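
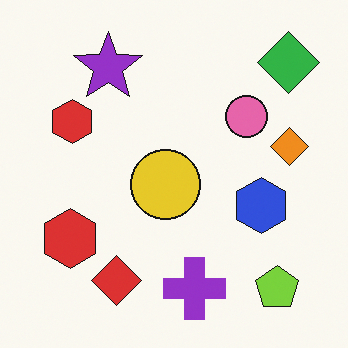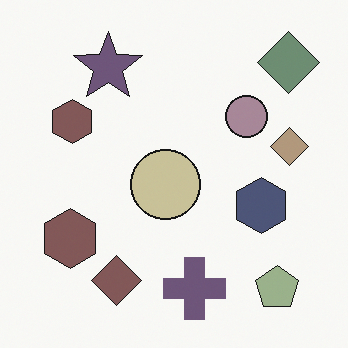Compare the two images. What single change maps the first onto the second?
This is the original image heavily desaturated.

All colors are more muted and greyish — a global saturation change.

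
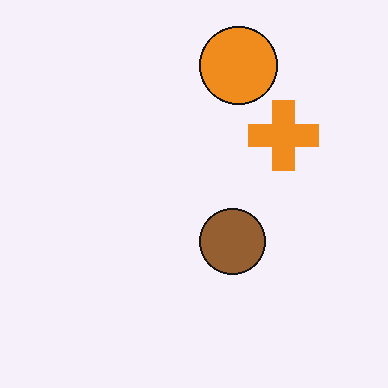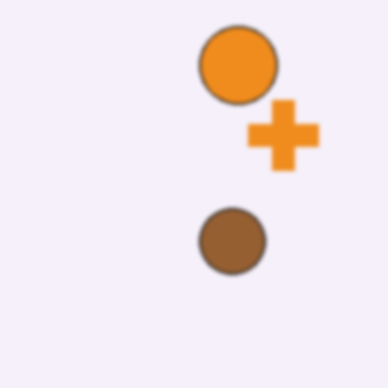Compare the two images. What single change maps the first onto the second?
The image was given a subtle gaussian blur.

Shape edges and outlines are uniformly softened across the whole image.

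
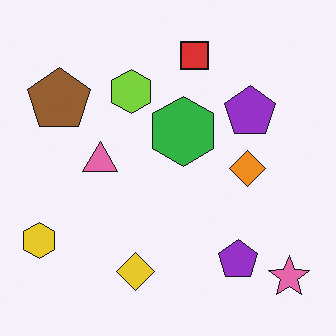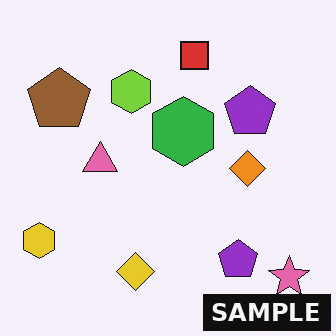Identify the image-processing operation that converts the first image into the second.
It was watermarked with the text "SAMPLE" in the lower-right corner.

A dark label reading "SAMPLE" appears in the lower-right corner.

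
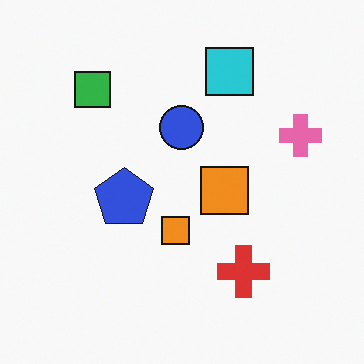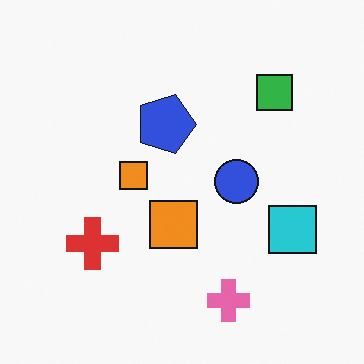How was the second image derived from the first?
The image was rotated 90° clockwise.

The green square sits in the top-left of the first image and the top-right of the second — consistent with a whole-image 90° clockwise rotation.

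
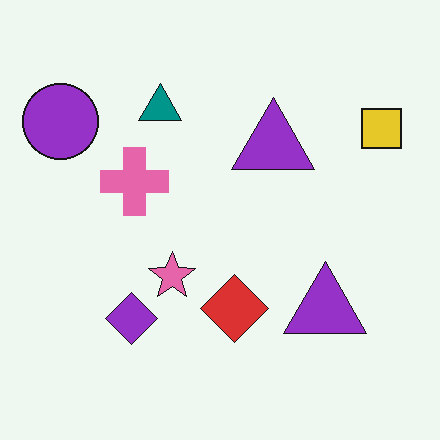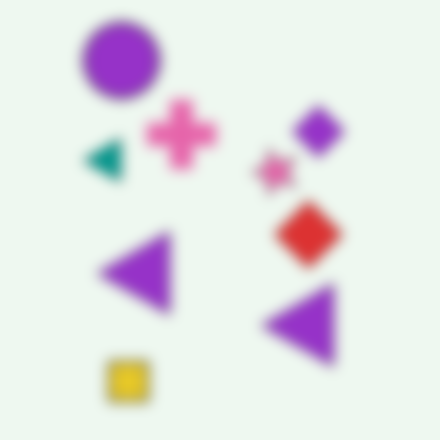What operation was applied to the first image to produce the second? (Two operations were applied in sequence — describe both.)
This is the original image heavily blurred, then transposed (reflected across the top-left ↔ bottom-right diagonal).

Shape edges and outlines are uniformly softened across the whole image. Shapes have swapped their row and column positions — what was in the top-right is now in the bottom-left — a diagonal reflection.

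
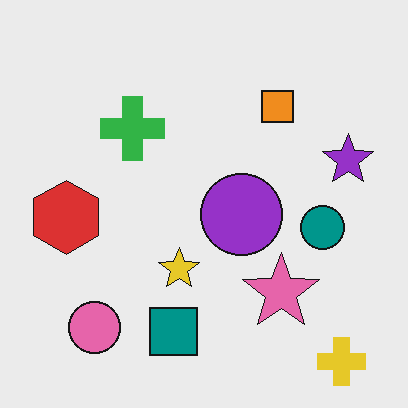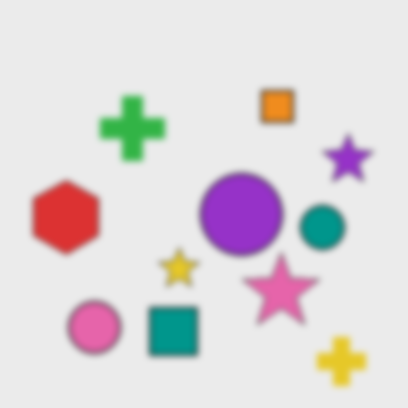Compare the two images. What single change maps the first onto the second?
It was noticeably gaussian-blurred.

Shape edges and outlines are uniformly softened across the whole image.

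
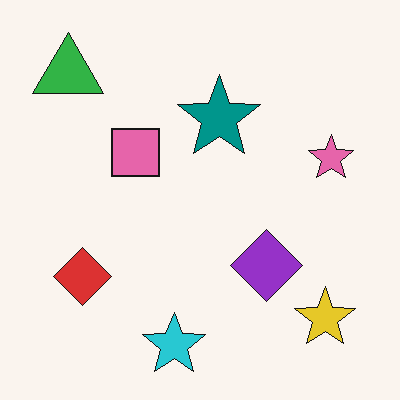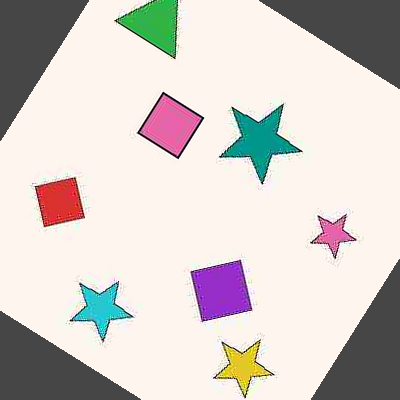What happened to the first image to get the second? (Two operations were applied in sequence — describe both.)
It was degraded with heavy JPEG compression, then rotated clockwise by a large amount — several tens of degrees.

Blocky 8×8 compression artifacts appear around shape edges and the flat background shows ringing — characteristic JPEG degradation. Every shape is tilted by the same angle and the image corners show triangular fill wedges — a whole-image rotation by a non-right angle.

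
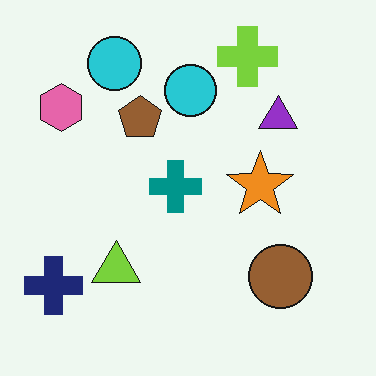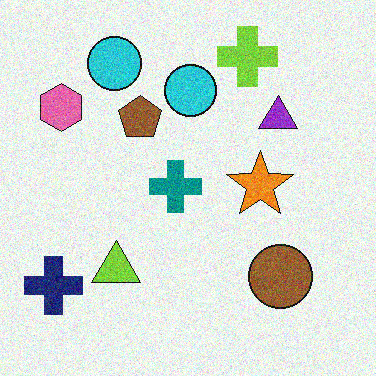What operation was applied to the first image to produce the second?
Degraded with visible gaussian noise.

Random speckle covers the whole image, including the flat background.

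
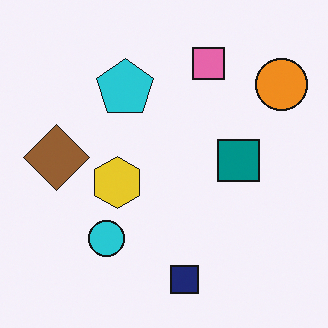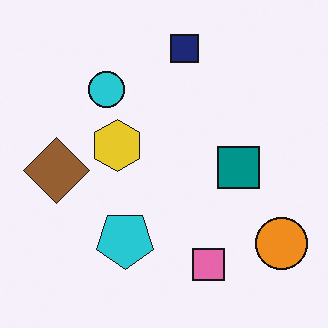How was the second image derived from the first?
This is the original image flipped vertically (top ↔ bottom).

The navy square is in the bottom of the first image and the top of the second — shapes on opposite sides of the horizontal midline have swapped in a mirror flip.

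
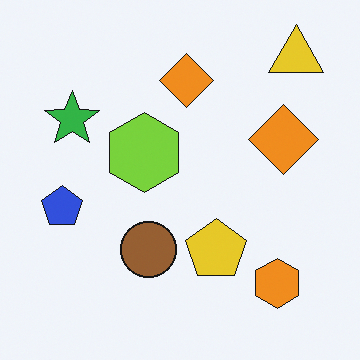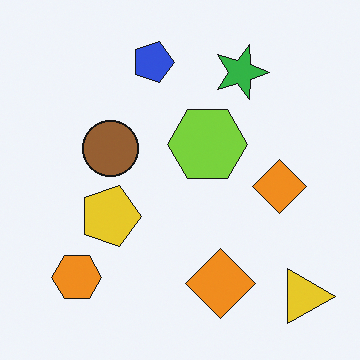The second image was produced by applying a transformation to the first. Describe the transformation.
It was rotated 90° clockwise.

The yellow triangle sits in the top-right of the first image and the bottom-right of the second — consistent with a whole-image 90° clockwise rotation.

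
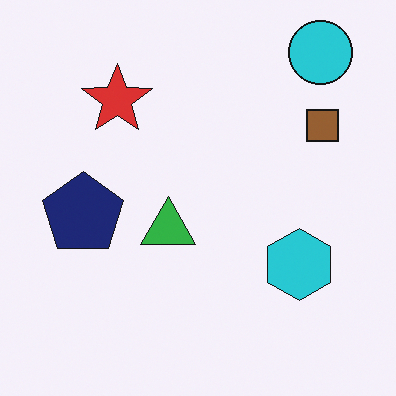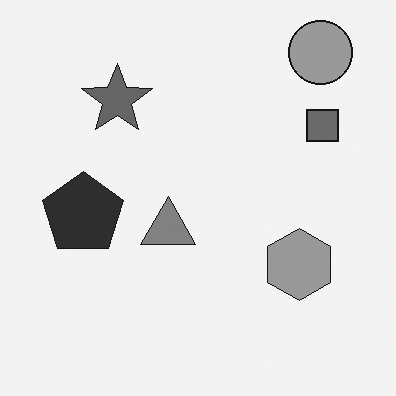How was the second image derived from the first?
The transformation is: converted to grayscale.

All color is removed — every shape is now a shade of grey.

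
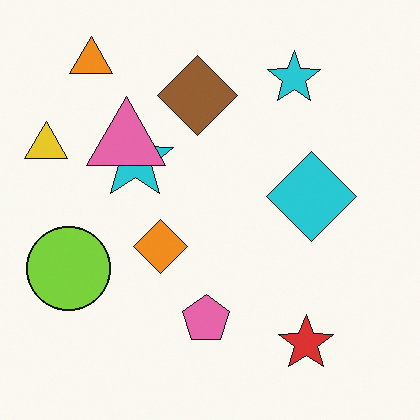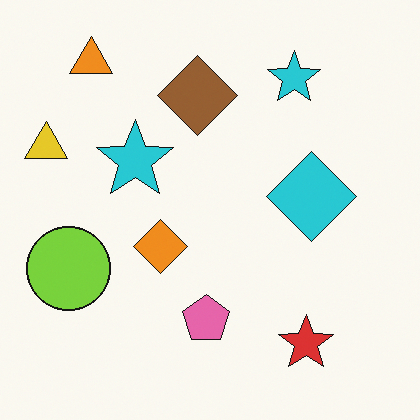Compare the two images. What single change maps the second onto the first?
It was overlaid with an additional pink triangle.

A pink triangle appears in the first image that is absent from the second.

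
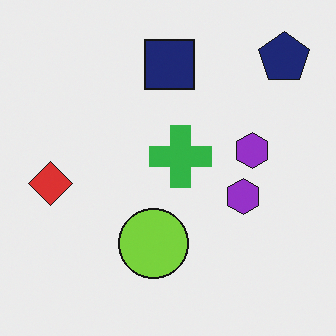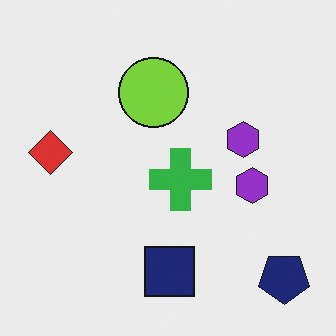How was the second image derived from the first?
It was flipped vertically (top ↔ bottom).

The navy pentagon is in the top-right of the first image and the bottom-right of the second — shapes on opposite sides of the horizontal midline have swapped in a mirror flip.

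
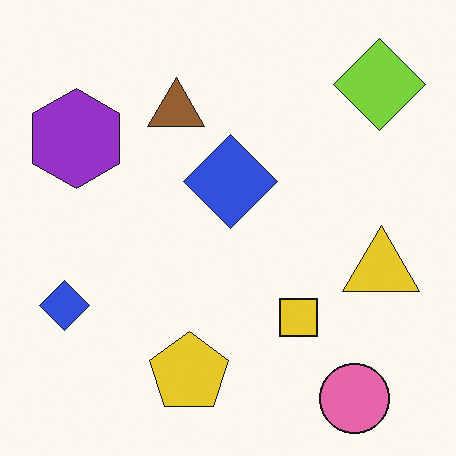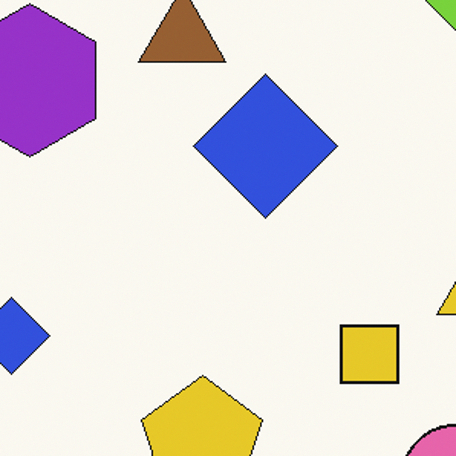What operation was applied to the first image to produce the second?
The image was cropped slightly and scaled back up.

The visible shapes are larger and the field of view is narrower; shapes near the original edges may be partly or wholly outside the frame — a crop-and-rescale.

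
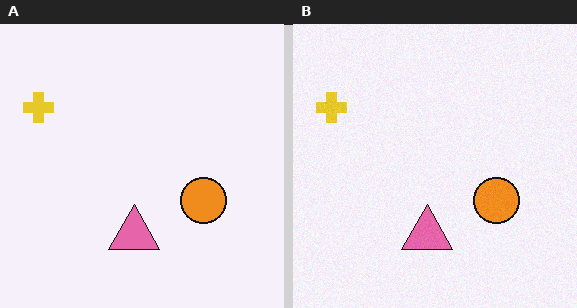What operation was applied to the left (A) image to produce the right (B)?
Degraded with subtle gaussian noise.

Random speckle covers the whole image, including the flat background.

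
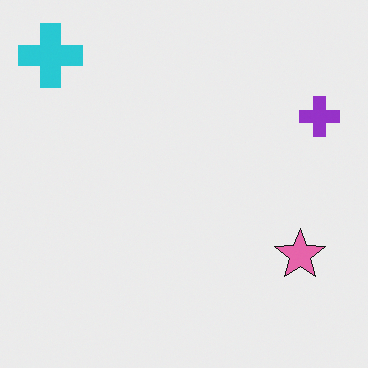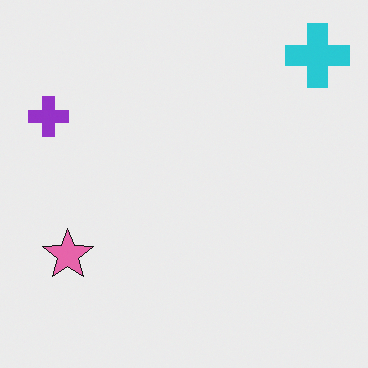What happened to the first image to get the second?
The image was flipped horizontally (left ↔ right).

The purple cross is in the top-right of the first image and the top-left of the second — shapes on opposite sides of the vertical midline have swapped in a mirror flip.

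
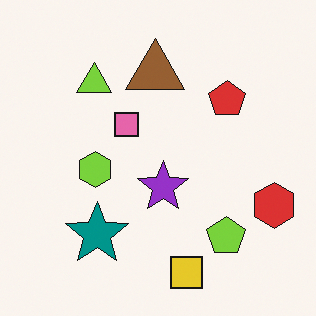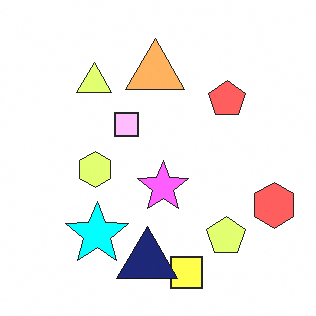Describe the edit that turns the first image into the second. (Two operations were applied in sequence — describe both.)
Substantially brightened, then overlaid with an additional navy triangle.

Every pixel — background and shapes alike — is uniformly brightened. A navy triangle appears in the second image that is absent from the first.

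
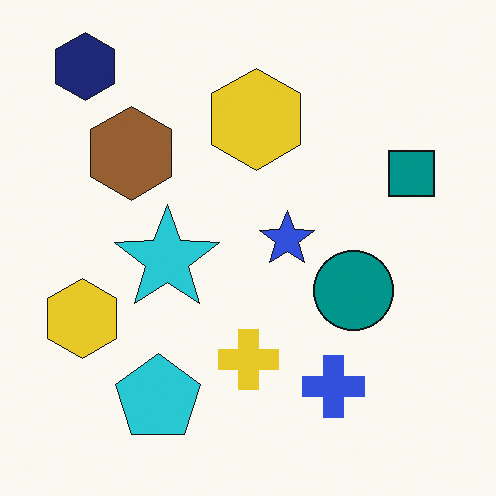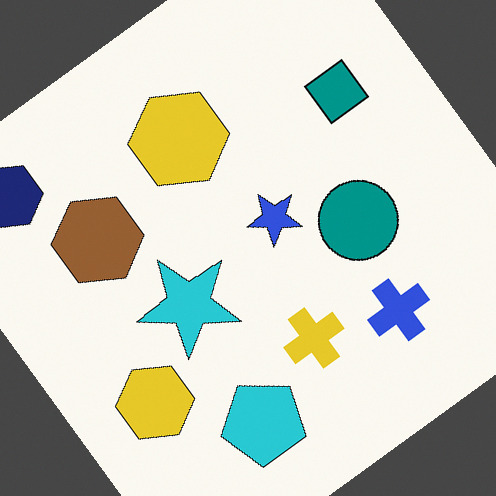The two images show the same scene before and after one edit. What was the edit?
Rotated counter-clockwise by a large amount — several tens of degrees.

Every shape is tilted by the same angle and the image corners show triangular fill wedges — a whole-image rotation by a non-right angle.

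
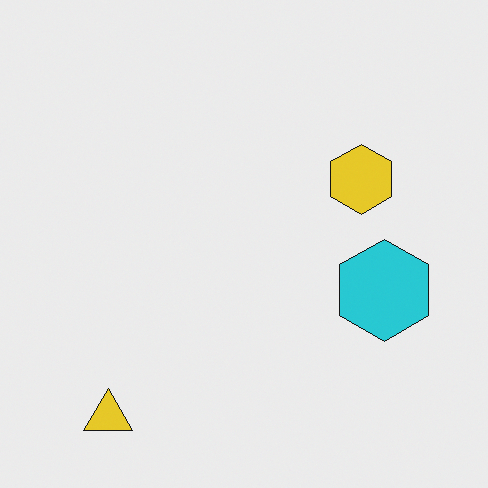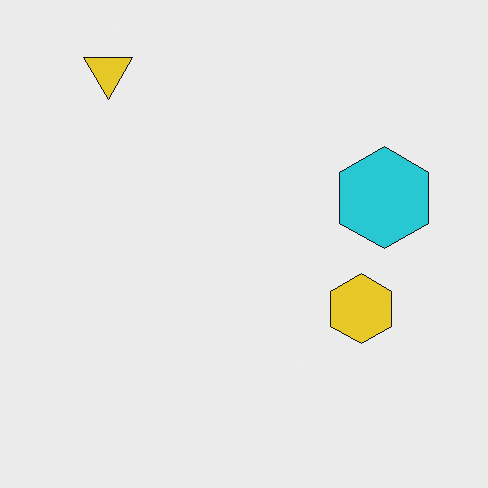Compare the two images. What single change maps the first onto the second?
The image was flipped vertically (top ↔ bottom).

The yellow triangle is in the bottom-left of the first image and the top-left of the second — shapes on opposite sides of the horizontal midline have swapped in a mirror flip.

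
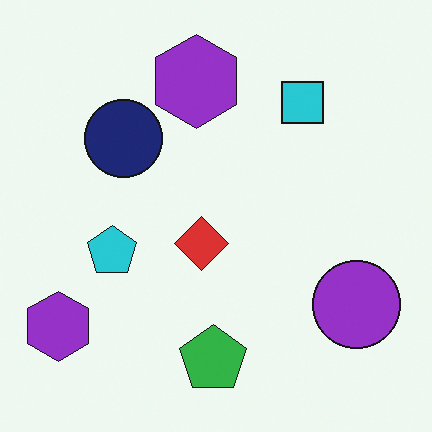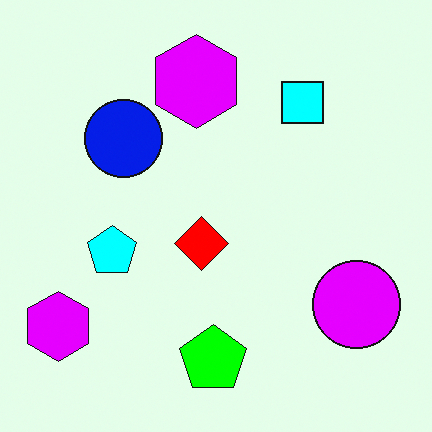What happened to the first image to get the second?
It was made much more vivid (saturation change).

All colors are more vivid — a global saturation change.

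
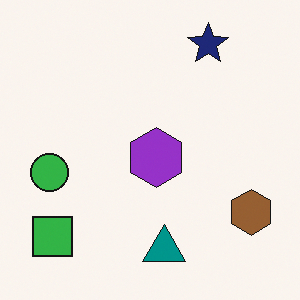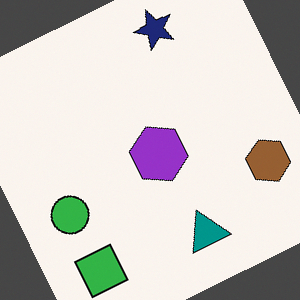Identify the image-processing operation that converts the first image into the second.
It was rotated counter-clockwise by a moderate amount.

Every shape is tilted by the same angle and the image corners show triangular fill wedges — a whole-image rotation by a non-right angle.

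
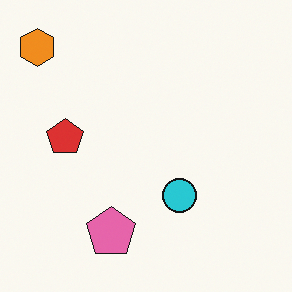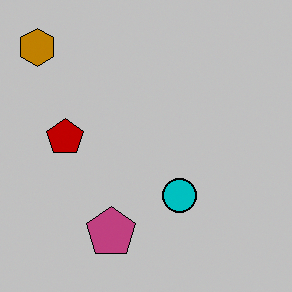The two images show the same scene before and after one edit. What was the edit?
This is the original image aggressively posterized.

Each flat color has snapped to a coarser quantized level — most visibly, the near-white background has dropped to a flat grey.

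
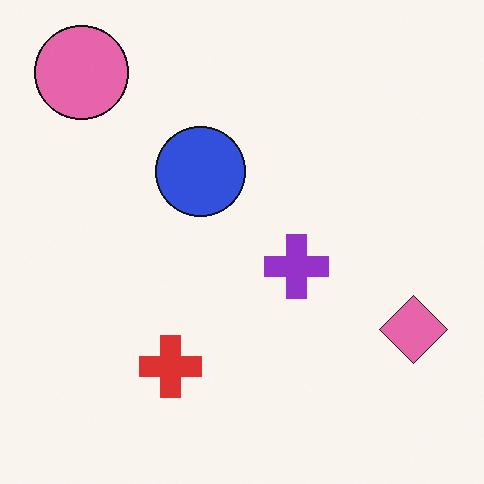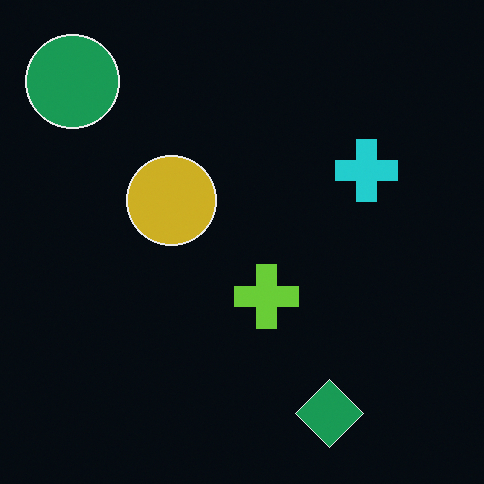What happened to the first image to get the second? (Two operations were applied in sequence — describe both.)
It was transposed (reflected across the top-left ↔ bottom-right diagonal), then color-inverted (negative).

Shapes have swapped their row and column positions — what was in the top-right is now in the bottom-left — a diagonal reflection. The light background has become dark and every shape's color is its complement — a photographic negative.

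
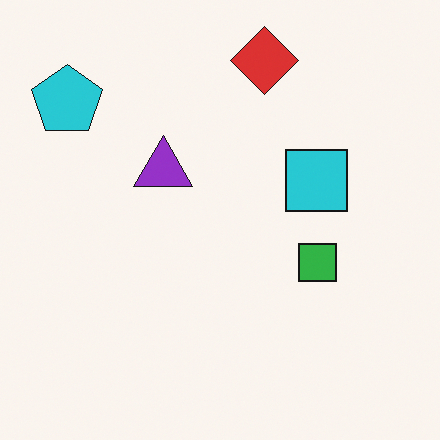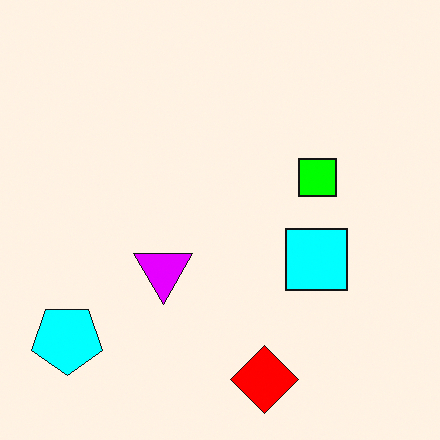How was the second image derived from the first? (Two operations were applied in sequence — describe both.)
The image was heavily oversaturated, then flipped vertically (top ↔ bottom).

All colors are more vivid — a global saturation change. The red diamond is in the top of the first image and the bottom of the second — shapes on opposite sides of the horizontal midline have swapped in a mirror flip.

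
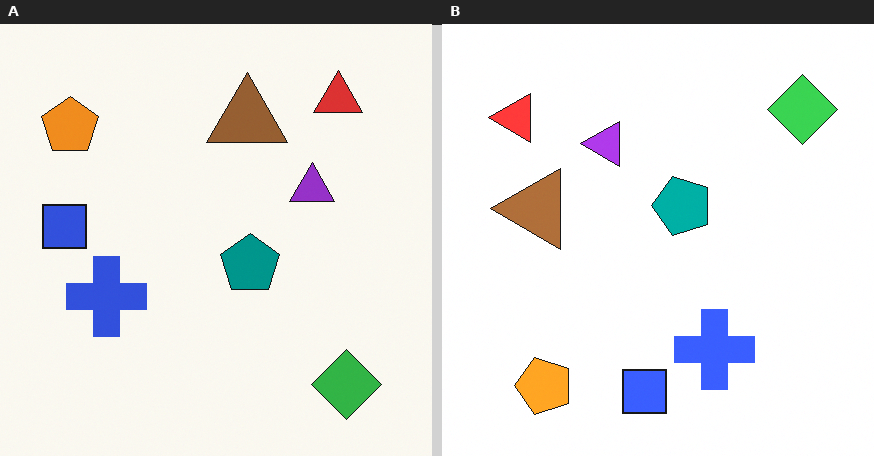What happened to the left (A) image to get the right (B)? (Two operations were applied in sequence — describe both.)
The image was slightly brightened, then rotated 90° counter-clockwise.

Every pixel — background and shapes alike — is uniformly brightened. The green diamond sits in the bottom-right of the left (A) image and the top-right of the right (B) — consistent with a whole-image 90° counter-clockwise rotation.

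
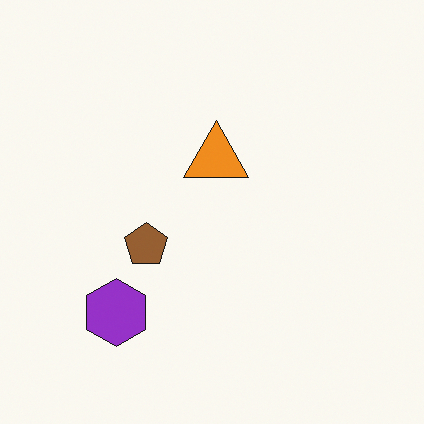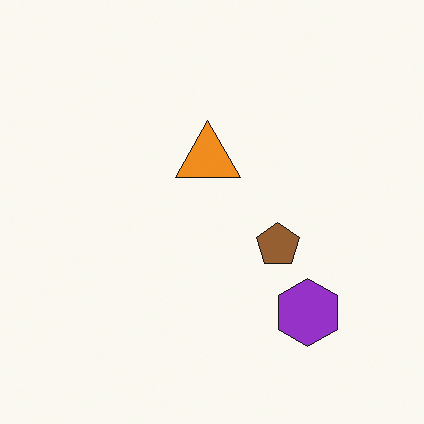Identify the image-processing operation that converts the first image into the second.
The image was flipped horizontally (left ↔ right).

The purple hexagon is in the bottom-left of the first image and the bottom-right of the second — shapes on opposite sides of the vertical midline have swapped in a mirror flip.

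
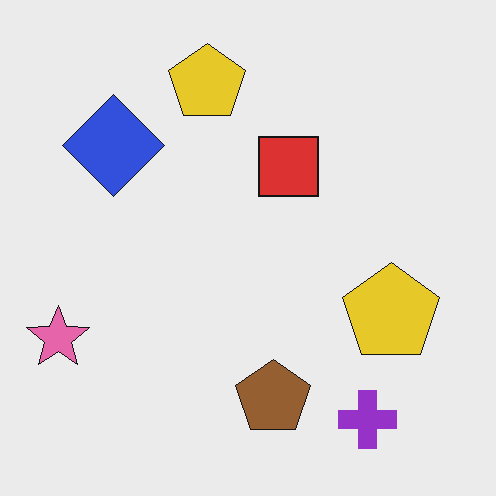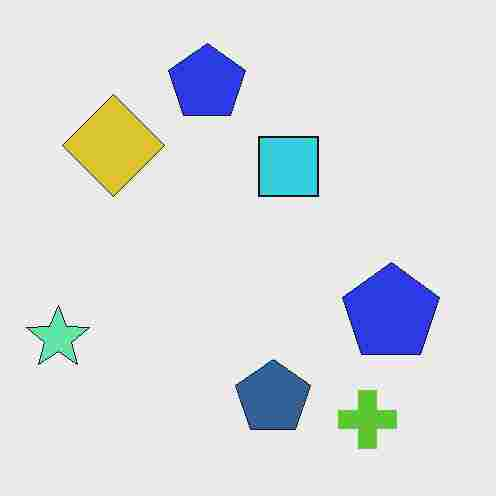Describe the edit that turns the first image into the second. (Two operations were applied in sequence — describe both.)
It was hue-shifted by a large amount, then degraded with heavy JPEG compression.

Every shape's color has rotated by the same amount around the hue wheel — a uniform hue shift. Blocky 8×8 compression artifacts appear around shape edges and the flat background shows ringing — characteristic JPEG degradation.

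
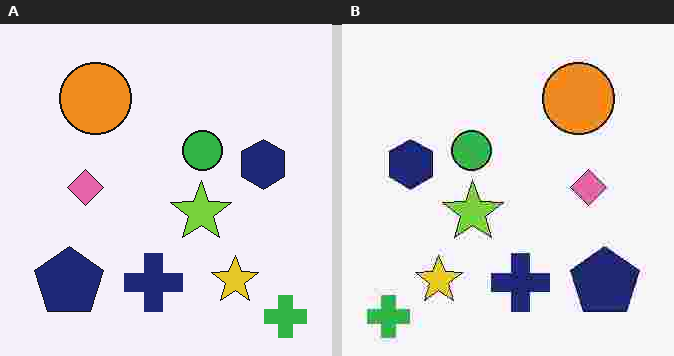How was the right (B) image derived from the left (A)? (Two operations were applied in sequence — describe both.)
The image was flipped horizontally (left ↔ right), then degraded with heavy JPEG compression.

The green cross is in the bottom-right of the left (A) image and the bottom-left of the right (B) — shapes on opposite sides of the vertical midline have swapped in a mirror flip. Blocky 8×8 compression artifacts appear around shape edges and the flat background shows ringing — characteristic JPEG degradation.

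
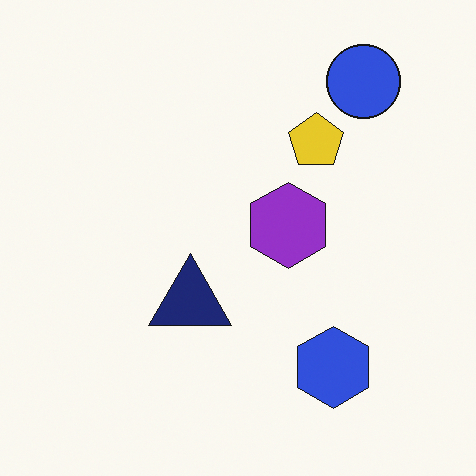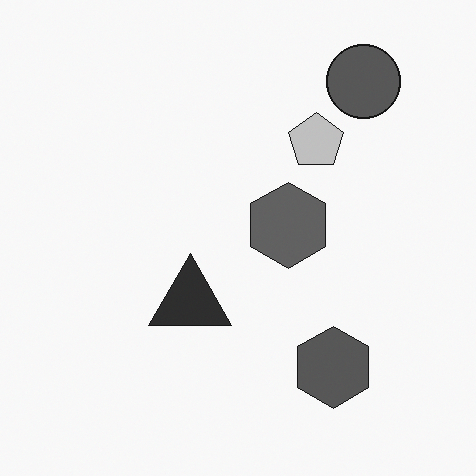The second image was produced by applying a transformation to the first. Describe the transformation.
The image was converted to grayscale.

All color is removed — every shape is now a shade of grey.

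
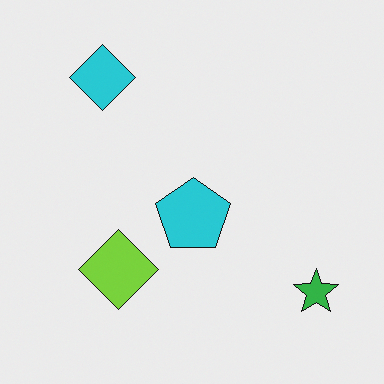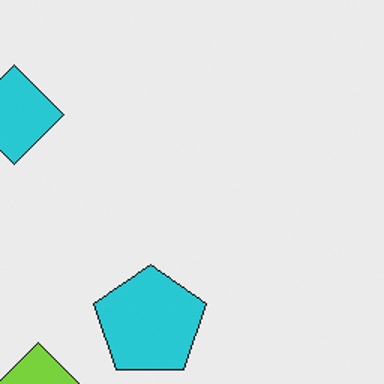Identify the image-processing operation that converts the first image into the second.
The second image is the first cropped slightly and scaled back up.

The visible shapes are larger and the field of view is narrower; shapes near the original edges may be partly or wholly outside the frame — a crop-and-rescale.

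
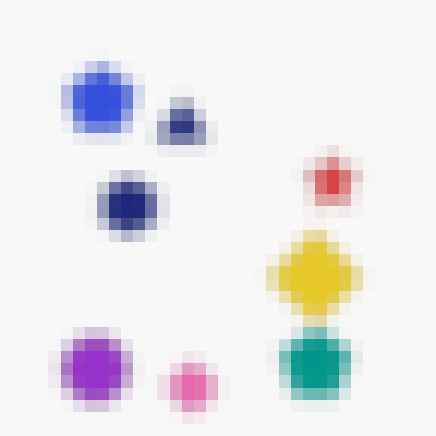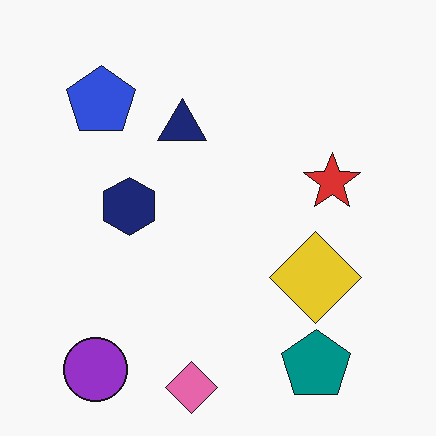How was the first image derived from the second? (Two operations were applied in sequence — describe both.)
The image was heavily blurred, then coarsely pixelated.

Shape edges and outlines are uniformly softened across the whole image. Shapes are reduced to large square blocks; fine edges and outlines are lost — a downscale-then-upscale (mosaic) effect.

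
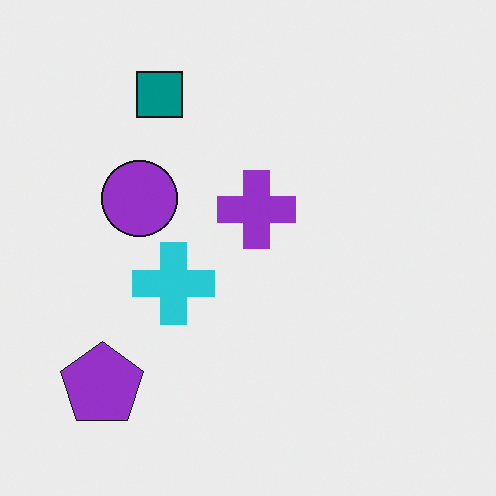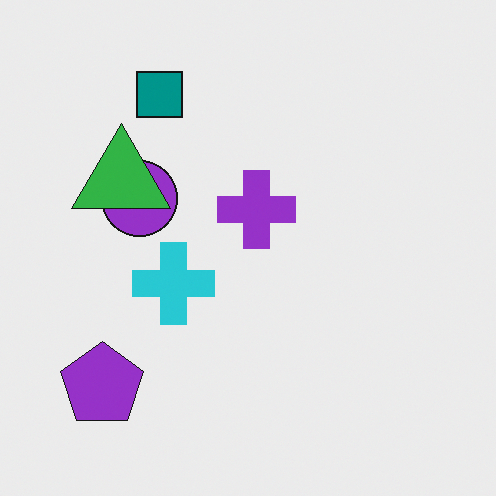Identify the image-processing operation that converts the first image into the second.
The image was overlaid with an additional green triangle.

A green triangle appears in the second image that is absent from the first.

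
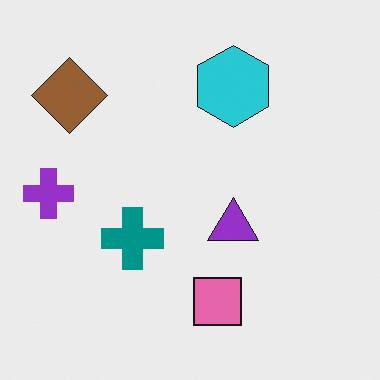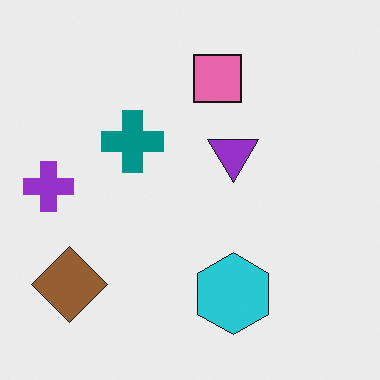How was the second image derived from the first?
This is the original image flipped vertically (top ↔ bottom).

The pink square is in the bottom of the first image and the top of the second — shapes on opposite sides of the horizontal midline have swapped in a mirror flip.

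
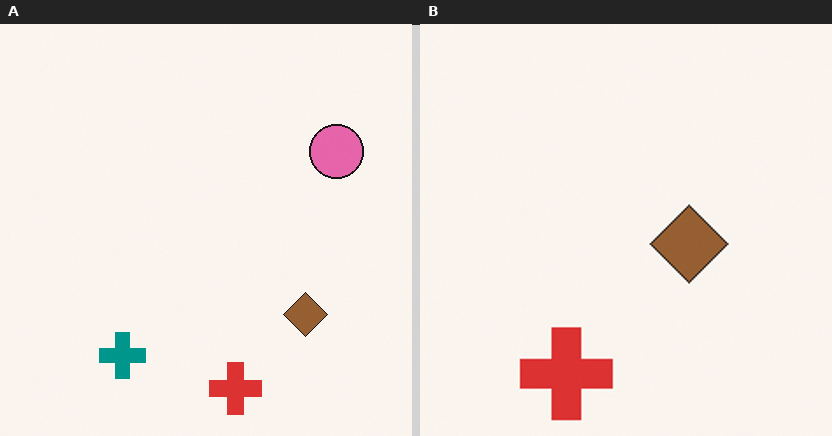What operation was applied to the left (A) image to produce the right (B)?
The image was cropped tightly and scaled back up.

The visible shapes are larger and the field of view is narrower; shapes near the original edges may be partly or wholly outside the frame — a crop-and-rescale.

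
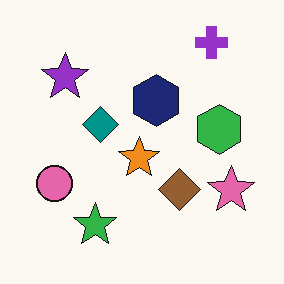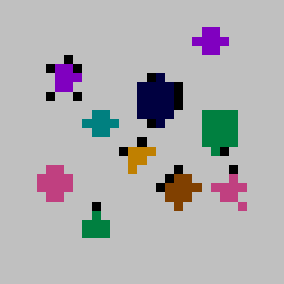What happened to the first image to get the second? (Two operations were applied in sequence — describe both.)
Heavily posterized to just a handful of flat colors, then heavily pixelated into large blocks.

Each flat color has snapped to a coarser quantized level — most visibly, the near-white background has dropped to a flat grey. Shapes are reduced to large square blocks; fine edges and outlines are lost — a downscale-then-upscale (mosaic) effect.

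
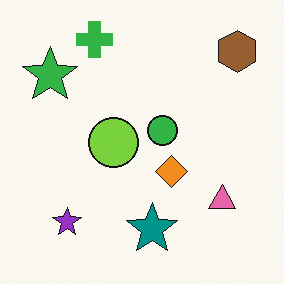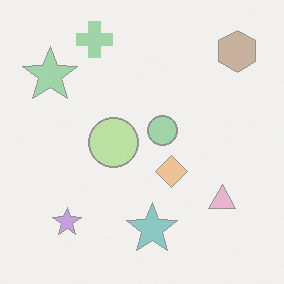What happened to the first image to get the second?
The second image is the first washed out (contrast reduced).

Tones are pushed toward mid-grey across the whole image — a global contrast change.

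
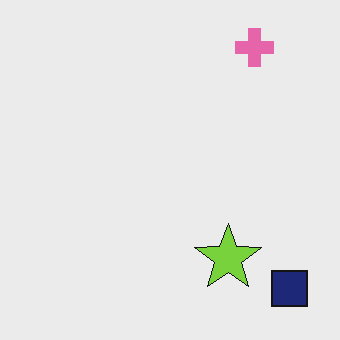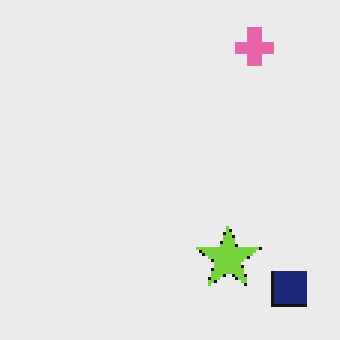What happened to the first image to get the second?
The second image is the first mildly pixelated.

Shapes are reduced to large square blocks; fine edges and outlines are lost — a downscale-then-upscale (mosaic) effect.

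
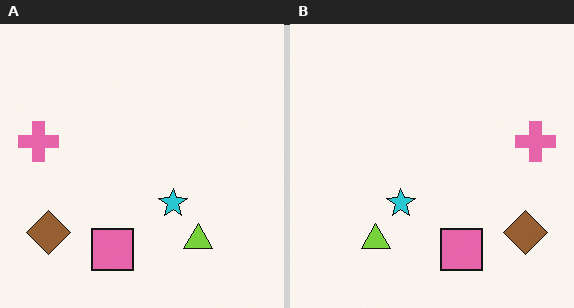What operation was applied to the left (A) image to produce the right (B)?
The image was flipped horizontally (left ↔ right).

The pink cross is in the left of the left (A) image and the right of the right (B) — shapes on opposite sides of the vertical midline have swapped in a mirror flip.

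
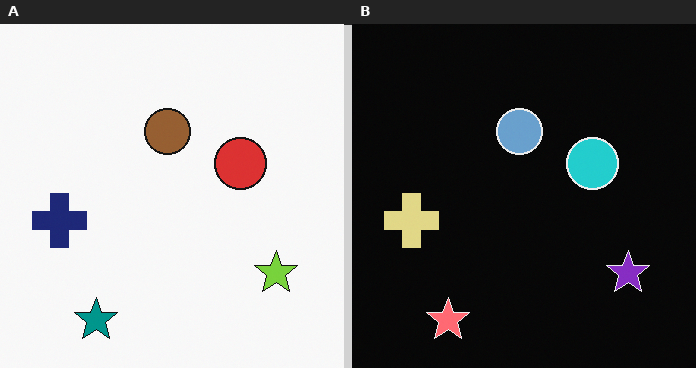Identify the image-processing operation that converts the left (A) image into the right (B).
Color-inverted (negative).

The light background has become dark and every shape's color is its complement — a photographic negative.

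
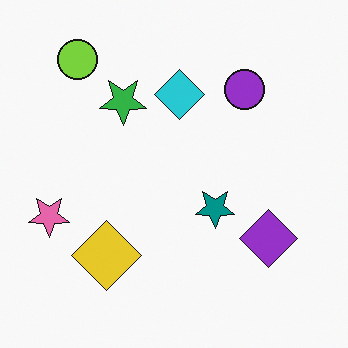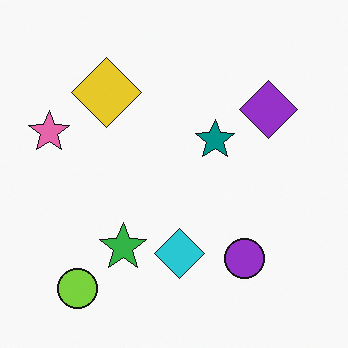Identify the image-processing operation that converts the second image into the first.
The image was flipped vertically (top ↔ bottom).

The lime circle is in the bottom-left of the second image and the top-left of the first — shapes on opposite sides of the horizontal midline have swapped in a mirror flip.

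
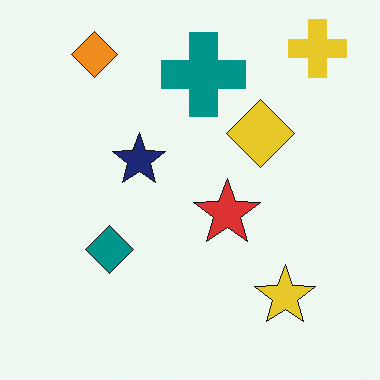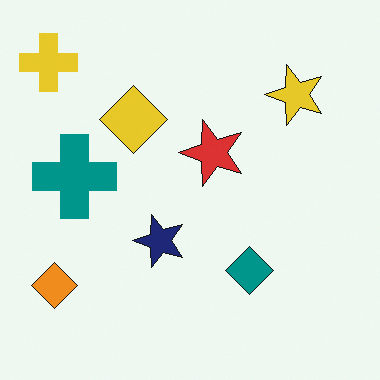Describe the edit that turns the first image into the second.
The second image is the first rotated 90° counter-clockwise.

The yellow cross sits in the top-right of the first image and the top-left of the second — consistent with a whole-image 90° counter-clockwise rotation.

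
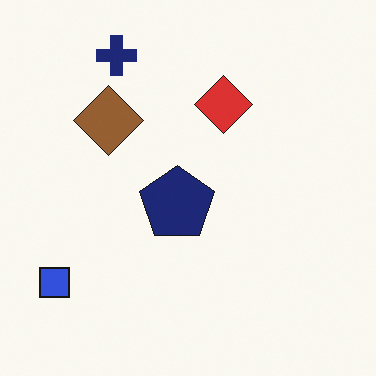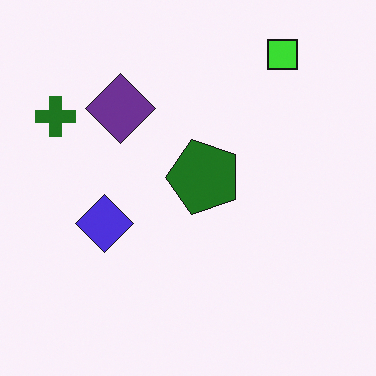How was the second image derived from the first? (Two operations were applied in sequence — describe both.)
The transformation is: transposed (reflected across the top-left ↔ bottom-right diagonal), then hue-shifted by a large amount.

Shapes have swapped their row and column positions — what was in the top-right is now in the bottom-left — a diagonal reflection. Every shape's color has rotated by the same amount around the hue wheel — a uniform hue shift.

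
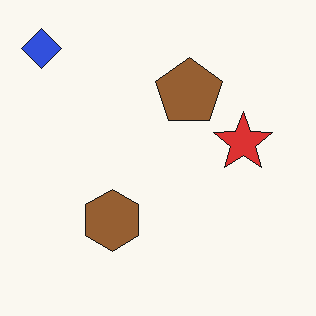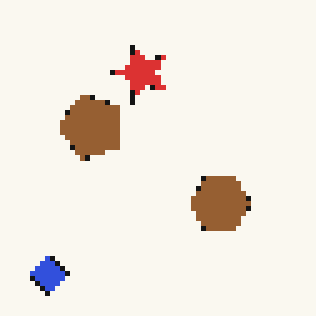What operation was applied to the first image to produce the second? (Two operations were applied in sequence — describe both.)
The transformation is: lightly pixelated (a mild mosaic effect), then rotated 90° counter-clockwise.

Shapes are reduced to large square blocks; fine edges and outlines are lost — a downscale-then-upscale (mosaic) effect. The blue diamond sits in the top-left of the first image and the bottom-left of the second — consistent with a whole-image 90° counter-clockwise rotation.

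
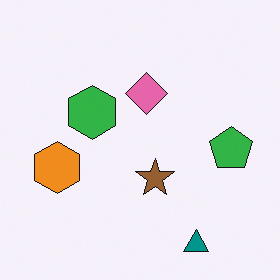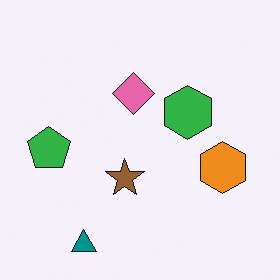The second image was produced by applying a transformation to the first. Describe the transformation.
It was flipped horizontally (left ↔ right).

The green pentagon is in the right of the first image and the left of the second — shapes on opposite sides of the vertical midline have swapped in a mirror flip.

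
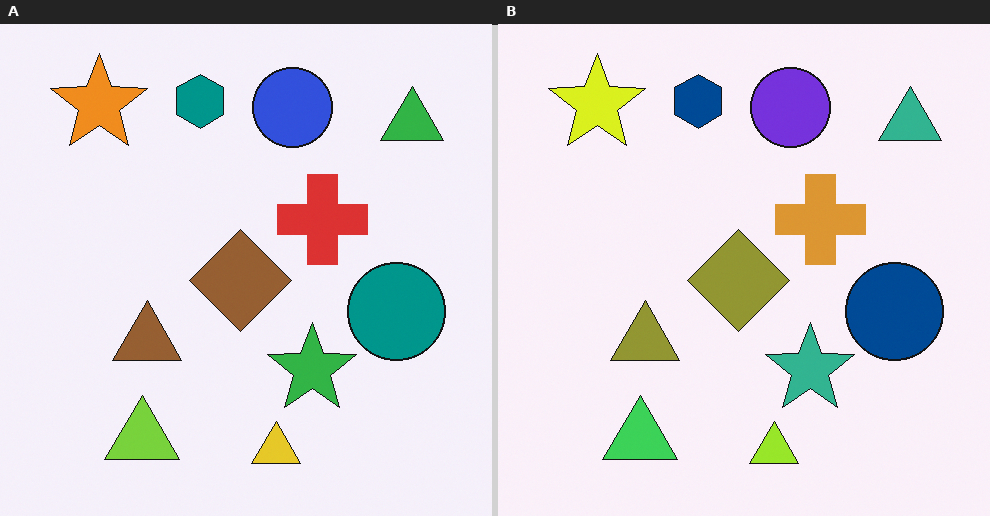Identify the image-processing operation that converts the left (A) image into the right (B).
It was hue-shifted by a small amount.

Every shape's color has rotated by the same amount around the hue wheel — a uniform hue shift.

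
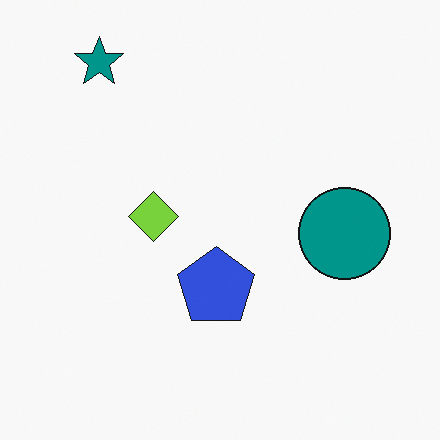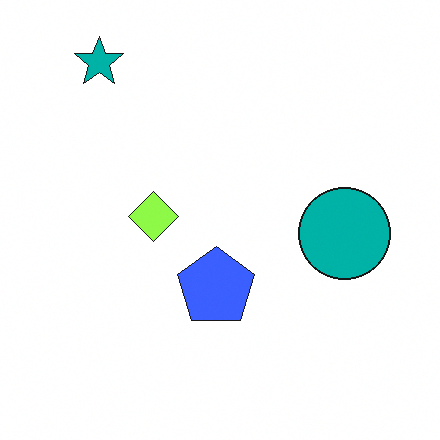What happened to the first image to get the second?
Slightly brightened.

Every pixel — background and shapes alike — is uniformly brightened.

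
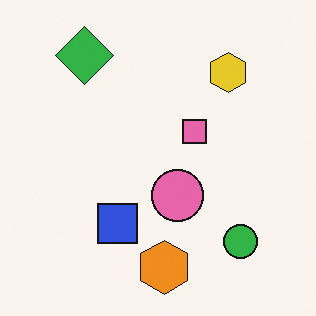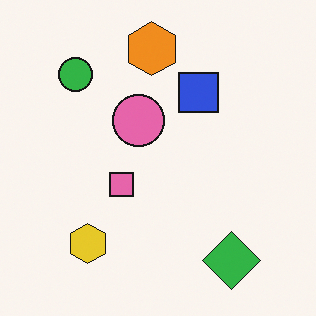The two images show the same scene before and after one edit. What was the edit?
It was rotated 180°.

The green diamond sits in the top-left of the first image and the bottom-right of the second — consistent with a whole-image 180° rotation.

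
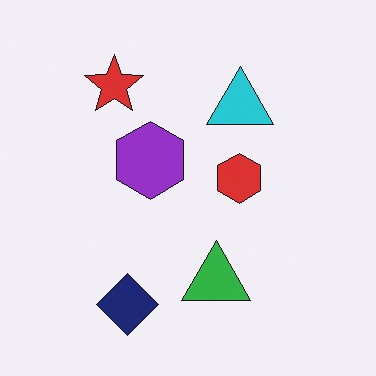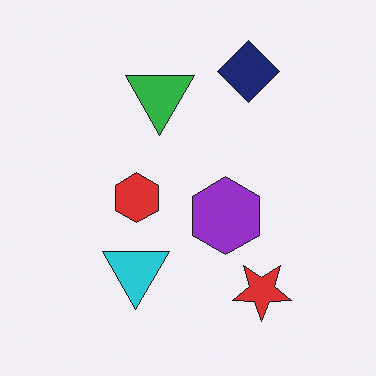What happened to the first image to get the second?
This is the original image rotated 180°.

The navy diamond sits in the bottom of the first image and the top of the second — consistent with a whole-image 180° rotation.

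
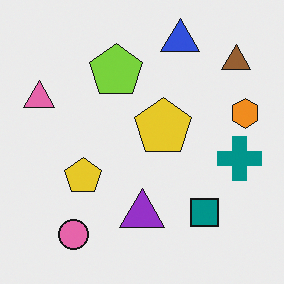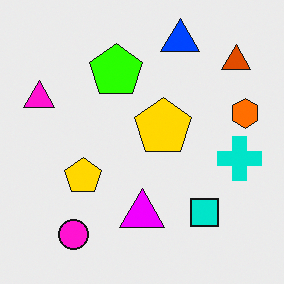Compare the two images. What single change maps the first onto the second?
The transformation is: made much more vivid (saturation change).

All colors are more vivid — a global saturation change.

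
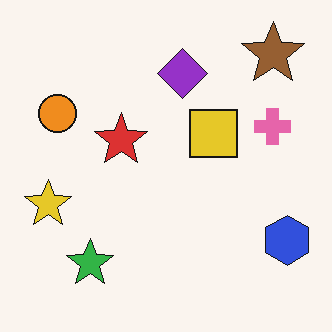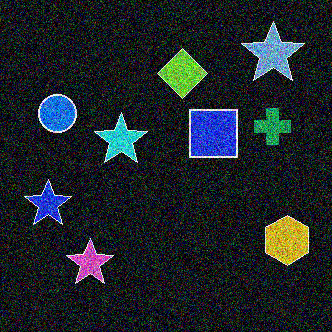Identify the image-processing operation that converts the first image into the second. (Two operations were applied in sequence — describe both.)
This is the original image color-inverted (negative), then degraded with heavy additive noise.

The light background has become dark and every shape's color is its complement — a photographic negative. Random speckle covers the whole image, including the flat background.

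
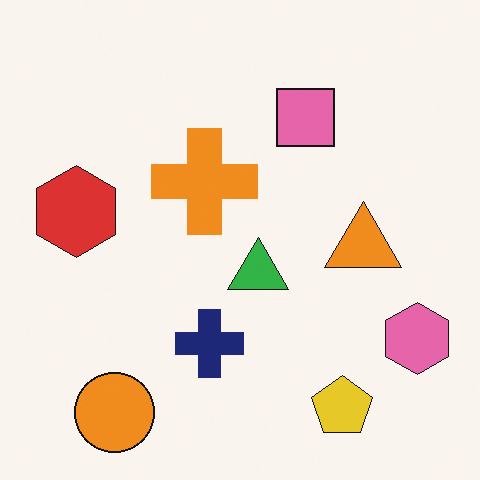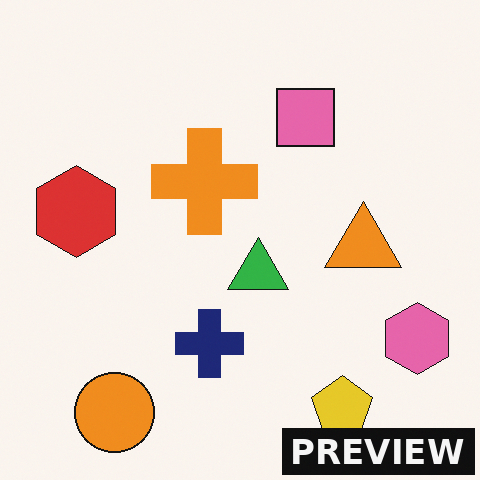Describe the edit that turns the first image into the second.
Watermarked with the text "PREVIEW" in the lower-right corner.

A dark label reading "PREVIEW" appears in the lower-right corner.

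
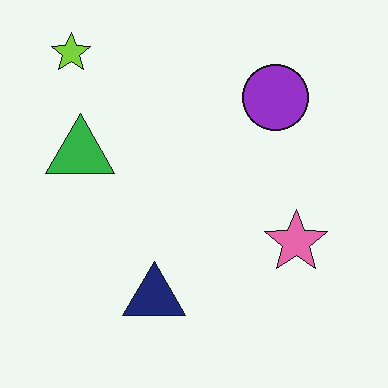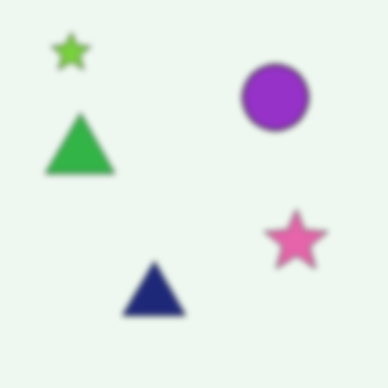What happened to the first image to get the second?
The image was noticeably gaussian-blurred.

Shape edges and outlines are uniformly softened across the whole image.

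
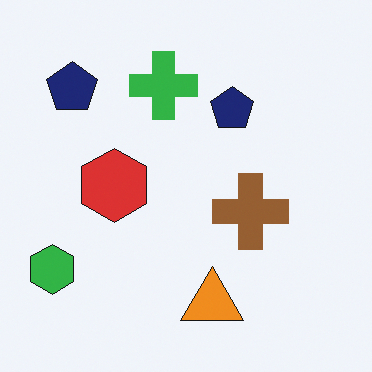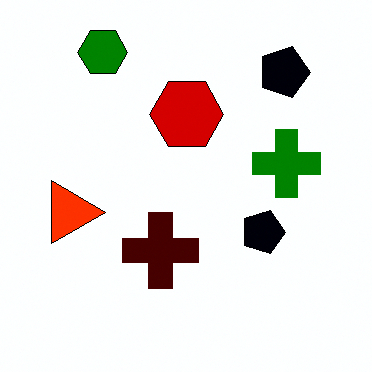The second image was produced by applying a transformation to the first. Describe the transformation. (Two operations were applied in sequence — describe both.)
This is the original image rotated 90° clockwise, then given much higher contrast.

The green hexagon sits in the bottom-left of the first image and the top-left of the second — consistent with a whole-image 90° clockwise rotation. Tones are pushed away from mid-grey across the whole image — a global contrast change.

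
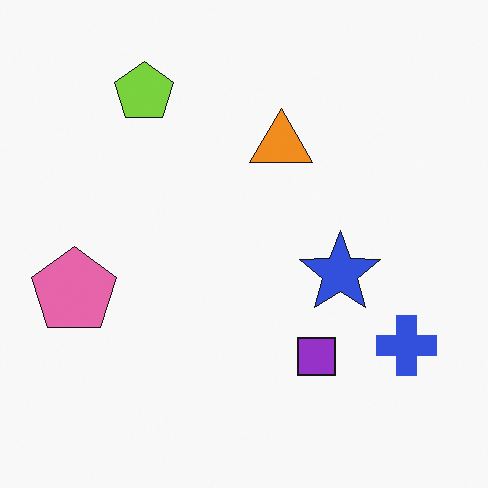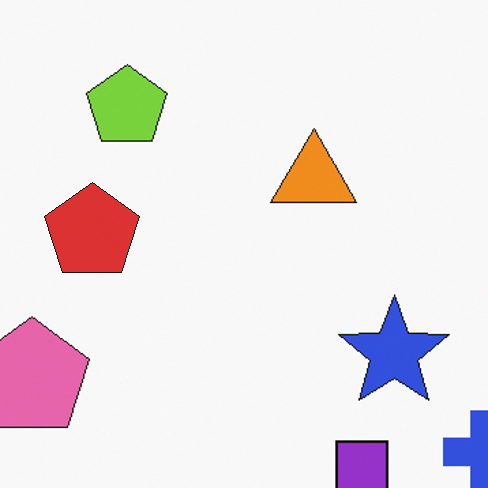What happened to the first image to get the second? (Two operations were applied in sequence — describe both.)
It was cropped slightly and scaled back up, then overlaid with an additional red pentagon.

The visible shapes are larger and the field of view is narrower; shapes near the original edges may be partly or wholly outside the frame — a crop-and-rescale. A red pentagon appears in the second image that is absent from the first.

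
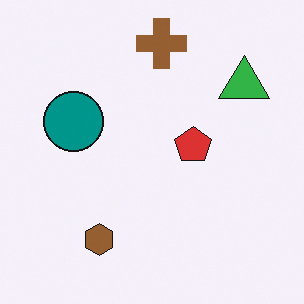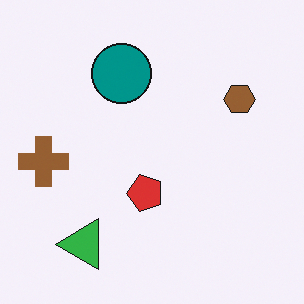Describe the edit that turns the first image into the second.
It was transposed (reflected across the top-left ↔ bottom-right diagonal).

Shapes have swapped their row and column positions — what was in the top-right is now in the bottom-left — a diagonal reflection.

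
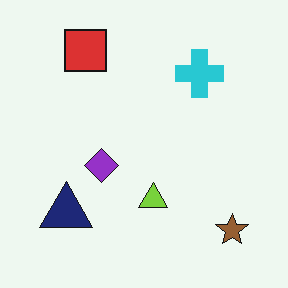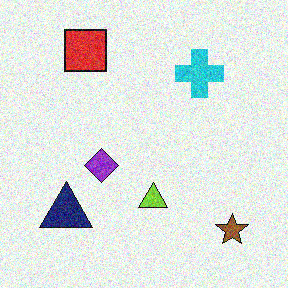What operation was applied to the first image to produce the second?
It was degraded with moderate additive noise.

Random speckle covers the whole image, including the flat background.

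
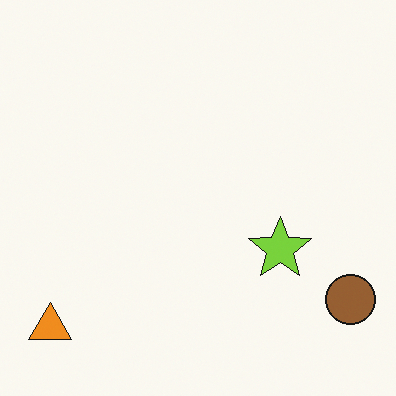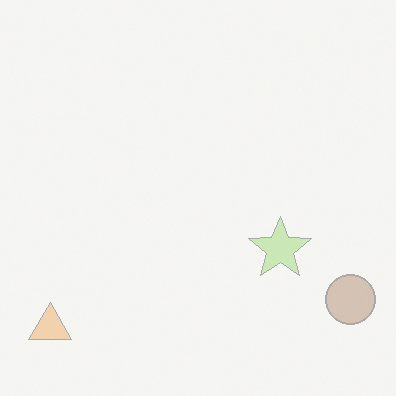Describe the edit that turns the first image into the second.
The second image is the first given much lower contrast.

Tones are pushed toward mid-grey across the whole image — a global contrast change.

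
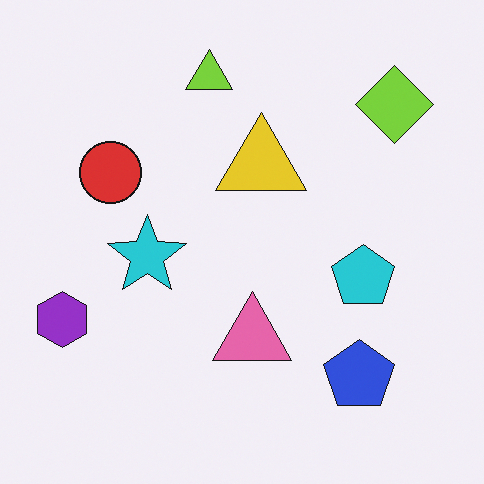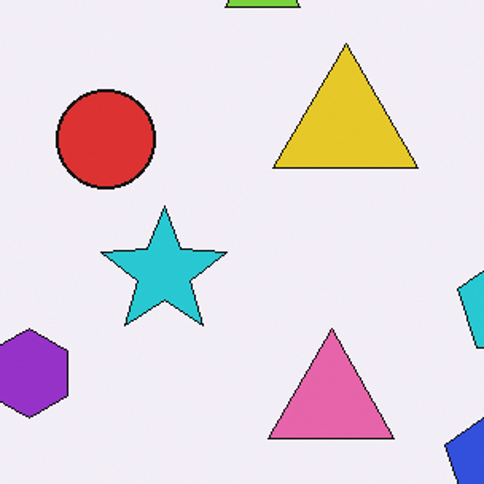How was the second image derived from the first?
The second image is the first cropped slightly and scaled back up.

The visible shapes are larger and the field of view is narrower; shapes near the original edges may be partly or wholly outside the frame — a crop-and-rescale.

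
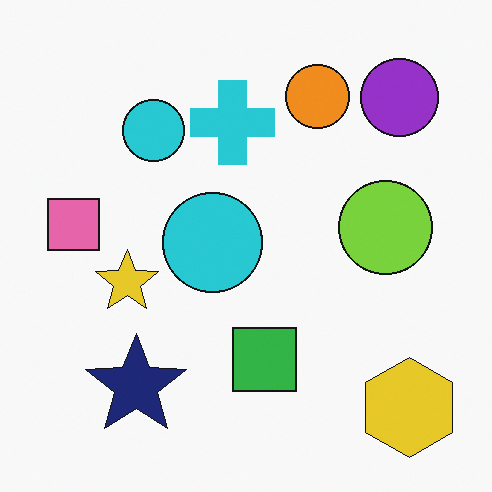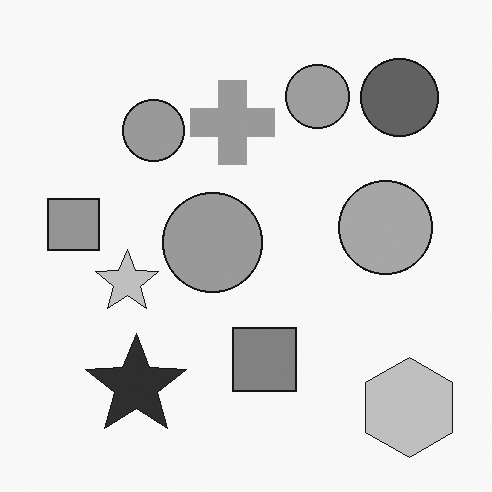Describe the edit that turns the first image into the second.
Converted to grayscale.

All color is removed — every shape is now a shade of grey.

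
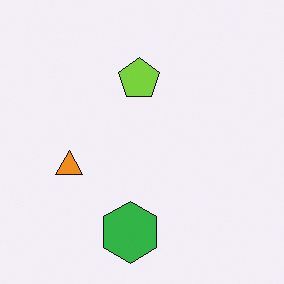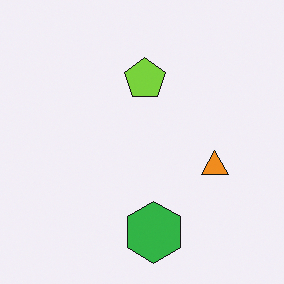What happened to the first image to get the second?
The image was flipped horizontally (left ↔ right).

The orange triangle is in the left of the first image and the right of the second — shapes on opposite sides of the vertical midline have swapped in a mirror flip.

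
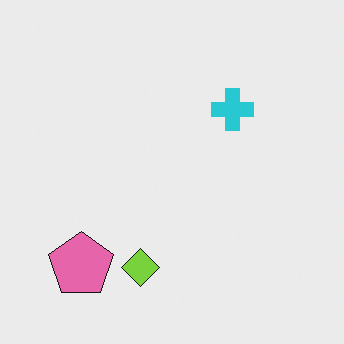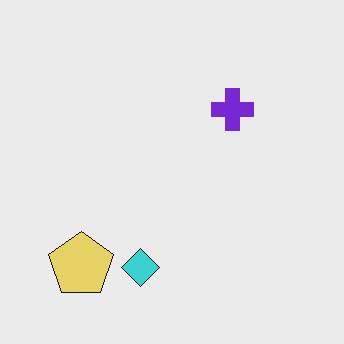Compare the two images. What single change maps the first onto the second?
The second image is the first hue-shifted through roughly a third of the color wheel.

Every shape's color has rotated by the same amount around the hue wheel — a uniform hue shift.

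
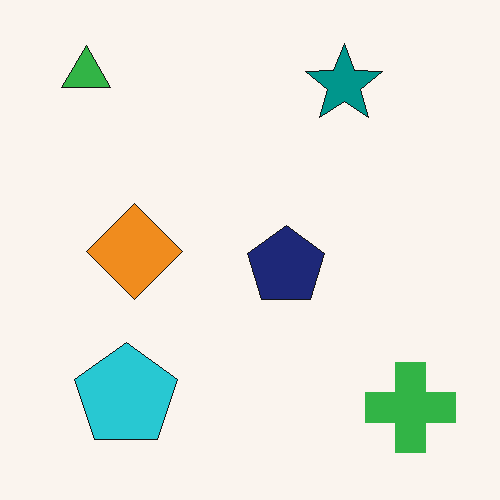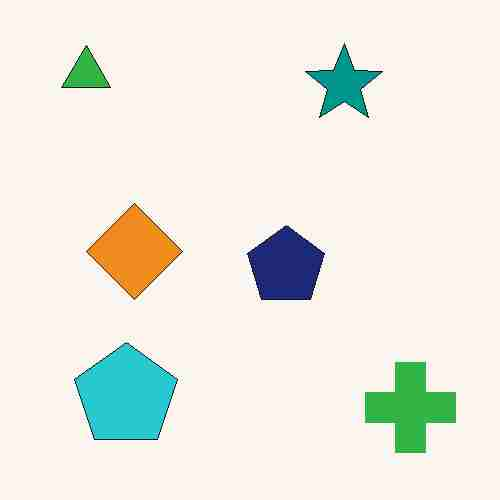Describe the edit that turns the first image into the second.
The second image is the first degraded with heavy JPEG compression.

Blocky 8×8 compression artifacts appear around shape edges and the flat background shows ringing — characteristic JPEG degradation.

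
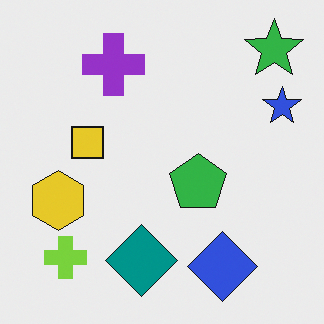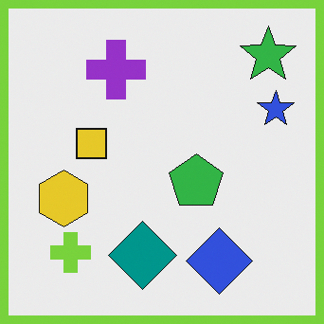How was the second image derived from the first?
It was framed with a lime border.

A solid lime frame runs around the edge of the second image, with the content slightly shrunk inside it.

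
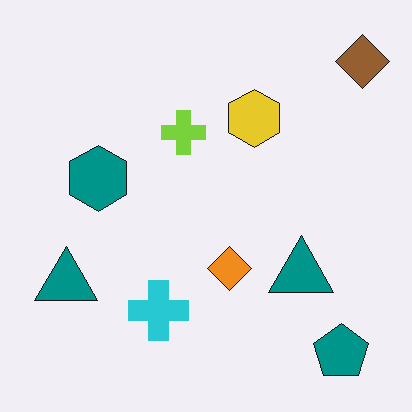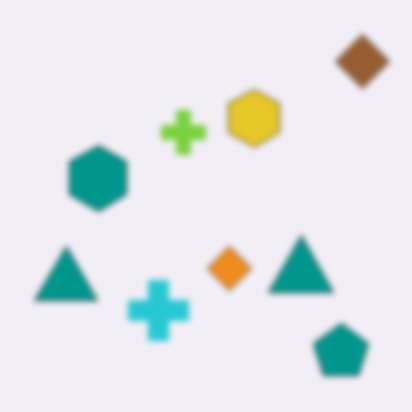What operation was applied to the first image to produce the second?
The transformation is: moderately blurred.

Shape edges and outlines are uniformly softened across the whole image.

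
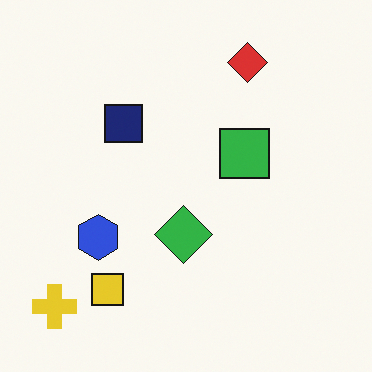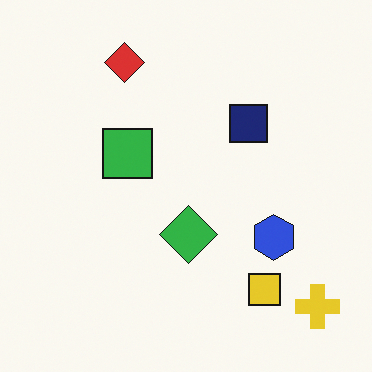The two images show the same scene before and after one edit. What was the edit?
The second image is the first flipped horizontally (left ↔ right).

The yellow cross is in the bottom-left of the first image and the bottom-right of the second — shapes on opposite sides of the vertical midline have swapped in a mirror flip.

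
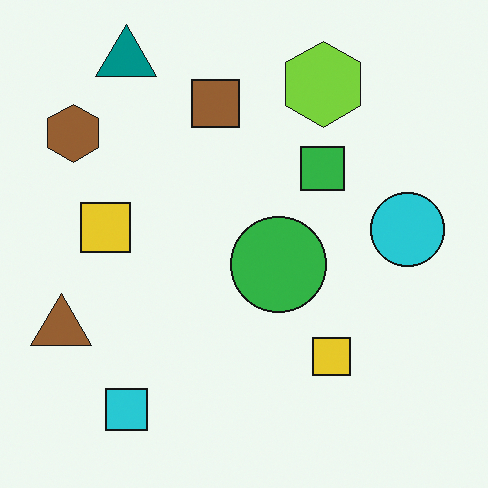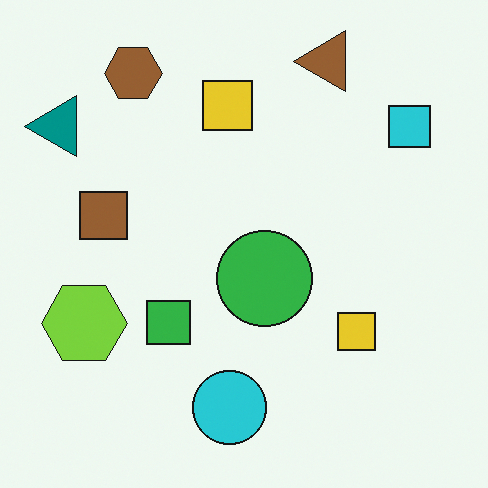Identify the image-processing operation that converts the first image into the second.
The image was transposed (reflected across the top-left ↔ bottom-right diagonal).

Shapes have swapped their row and column positions — what was in the top-right is now in the bottom-left — a diagonal reflection.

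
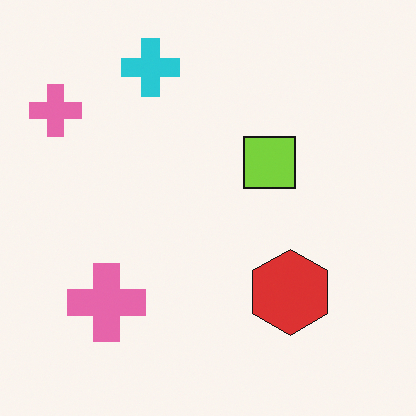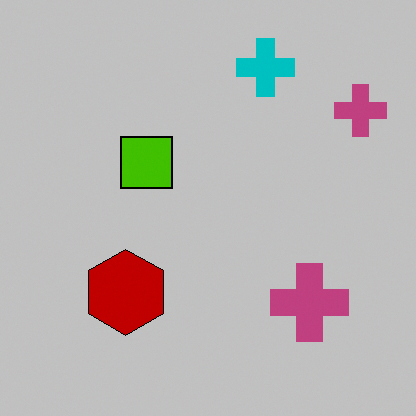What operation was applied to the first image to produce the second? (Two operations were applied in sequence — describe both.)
This is the original image heavily posterized to just a handful of flat colors, then flipped horizontally (left ↔ right).

Each flat color has snapped to a coarser quantized level — most visibly, the near-white background has dropped to a flat grey. The red hexagon is in the bottom-right of the first image and the bottom-left of the second — shapes on opposite sides of the vertical midline have swapped in a mirror flip.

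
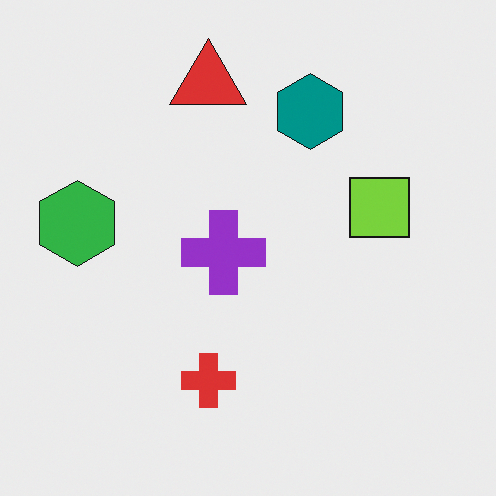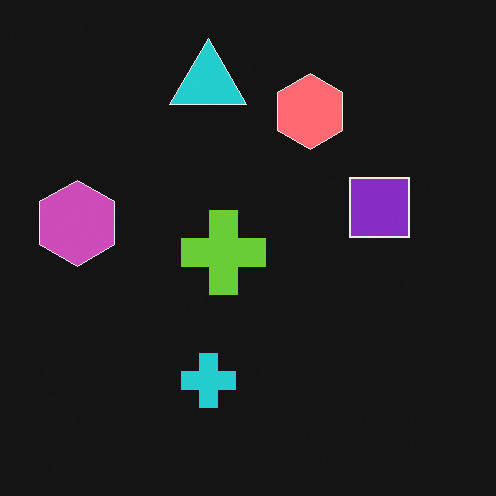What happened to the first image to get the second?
The second image is the first color-inverted (negative).

The light background has become dark and every shape's color is its complement — a photographic negative.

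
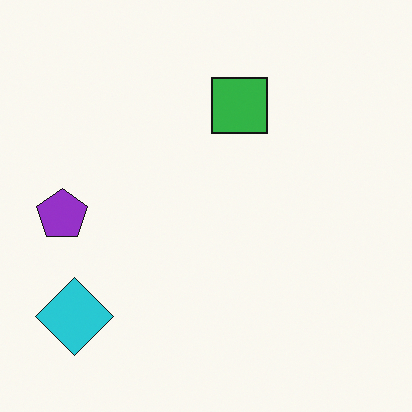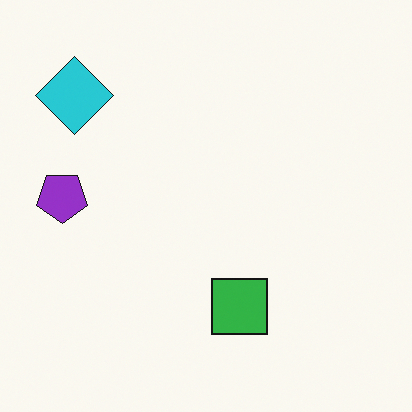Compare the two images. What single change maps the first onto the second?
Flipped vertically (top ↔ bottom).

The cyan diamond is in the bottom-left of the first image and the top-left of the second — shapes on opposite sides of the horizontal midline have swapped in a mirror flip.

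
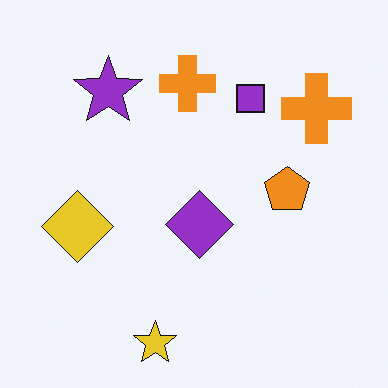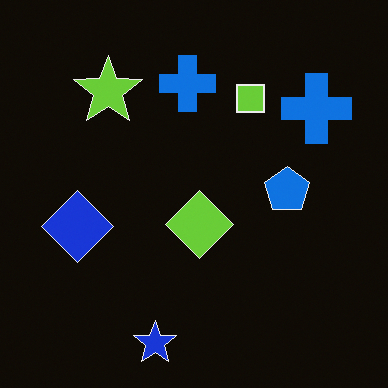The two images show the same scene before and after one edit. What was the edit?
It was color-inverted (negative).

The light background has become dark and every shape's color is its complement — a photographic negative.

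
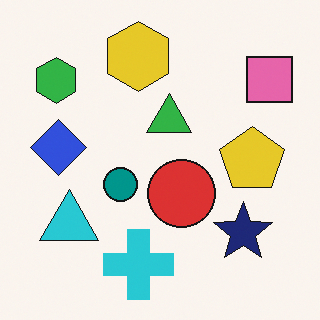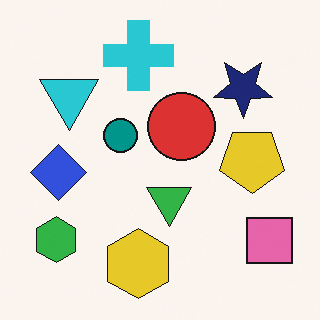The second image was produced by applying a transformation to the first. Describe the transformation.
The transformation is: flipped vertically (top ↔ bottom).

The yellow hexagon is in the top of the first image and the bottom of the second — shapes on opposite sides of the horizontal midline have swapped in a mirror flip.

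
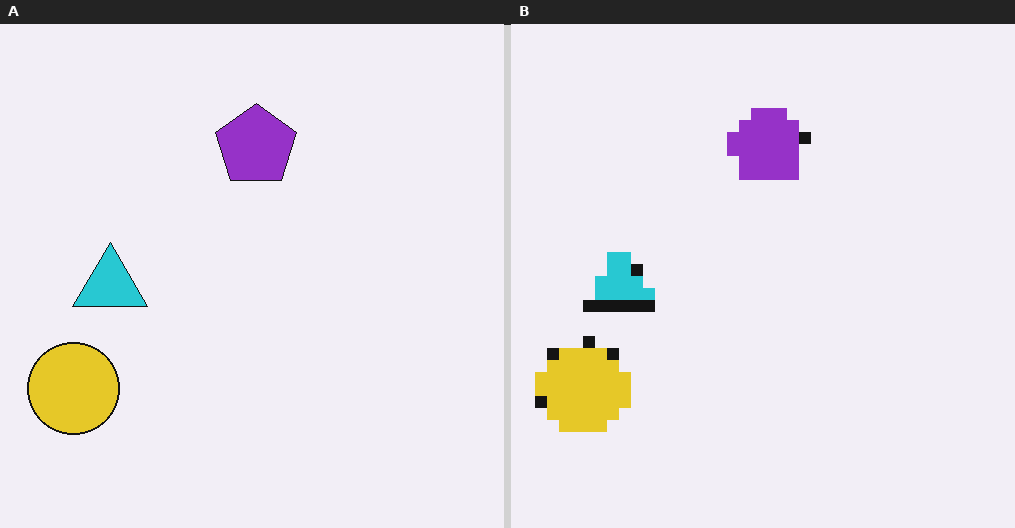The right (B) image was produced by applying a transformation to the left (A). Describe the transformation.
This is the original image coarsely pixelated.

Shapes are reduced to large square blocks; fine edges and outlines are lost — a downscale-then-upscale (mosaic) effect.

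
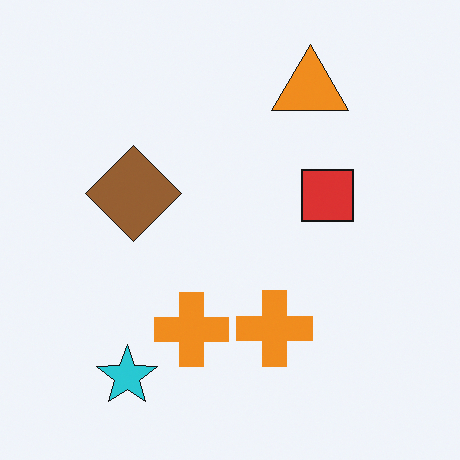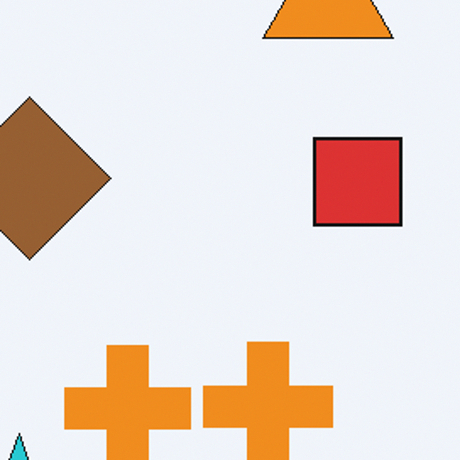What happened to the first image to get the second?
This is the original image cropped tightly and scaled back up.

The visible shapes are larger and the field of view is narrower; shapes near the original edges may be partly or wholly outside the frame — a crop-and-rescale.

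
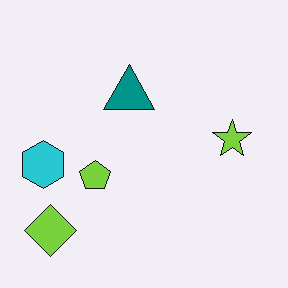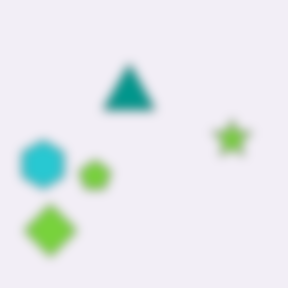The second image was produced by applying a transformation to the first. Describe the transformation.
It was strongly gaussian-blurred.

Shape edges and outlines are uniformly softened across the whole image.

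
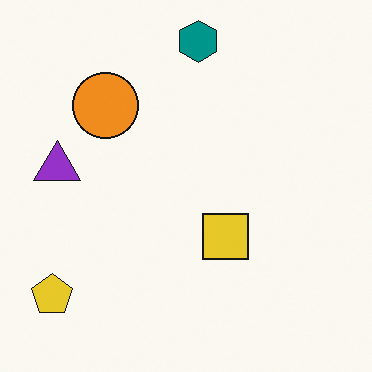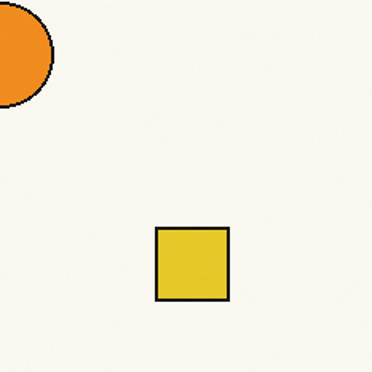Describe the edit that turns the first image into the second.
The image was cropped to a modestly smaller region and rescaled.

The visible shapes are larger and the field of view is narrower; shapes near the original edges may be partly or wholly outside the frame — a crop-and-rescale.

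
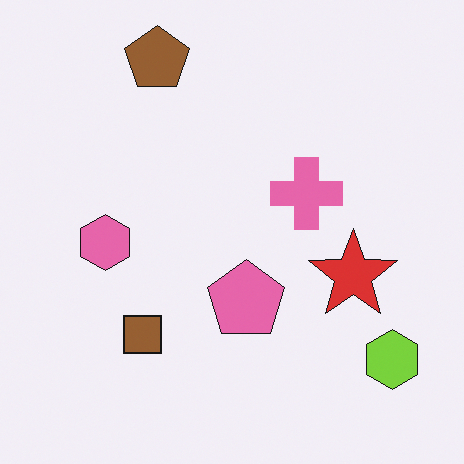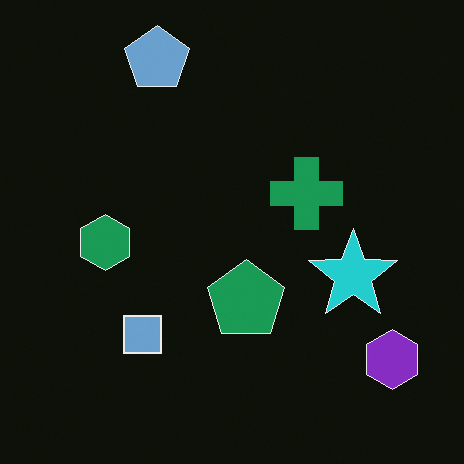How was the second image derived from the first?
The transformation is: color-inverted (negative).

The light background has become dark and every shape's color is its complement — a photographic negative.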